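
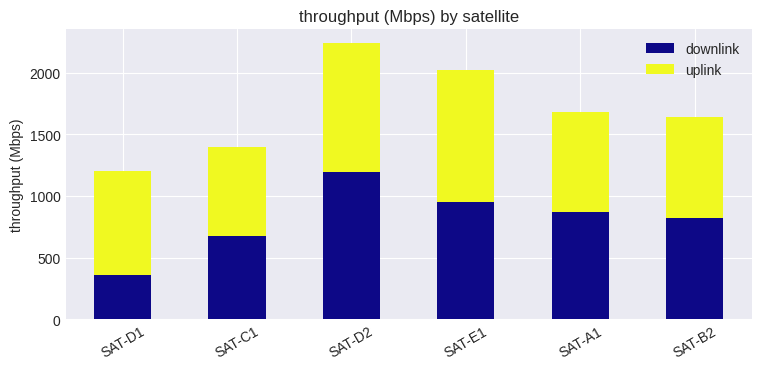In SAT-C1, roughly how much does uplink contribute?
≈ 800

uplink top ≈ 1400, bottom ≈ 600; segment ≈ 800.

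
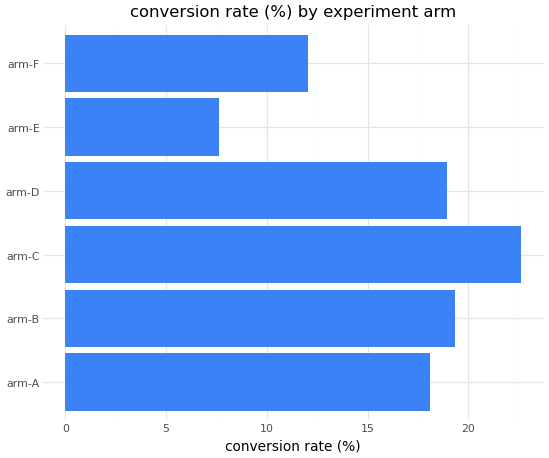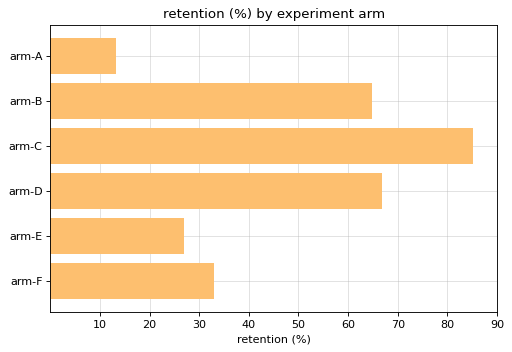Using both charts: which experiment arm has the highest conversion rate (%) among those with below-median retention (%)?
arm-A

Chart 2 median retention (%) ≈ 50; below-median experiment arms: arm-A, arm-E, arm-F. Among those, arm-A has the highest conversion rate (%) (≈ 20).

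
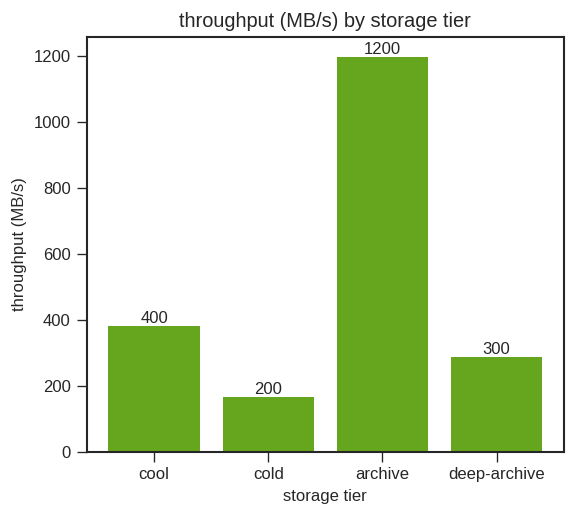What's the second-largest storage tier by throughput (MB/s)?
cool

Top 3: archive ≈ 1200, cool ≈ 400, deep-archive ≈ 300.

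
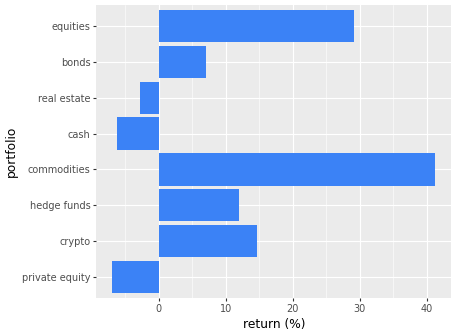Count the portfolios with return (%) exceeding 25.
2

Above 25: commodities, equities.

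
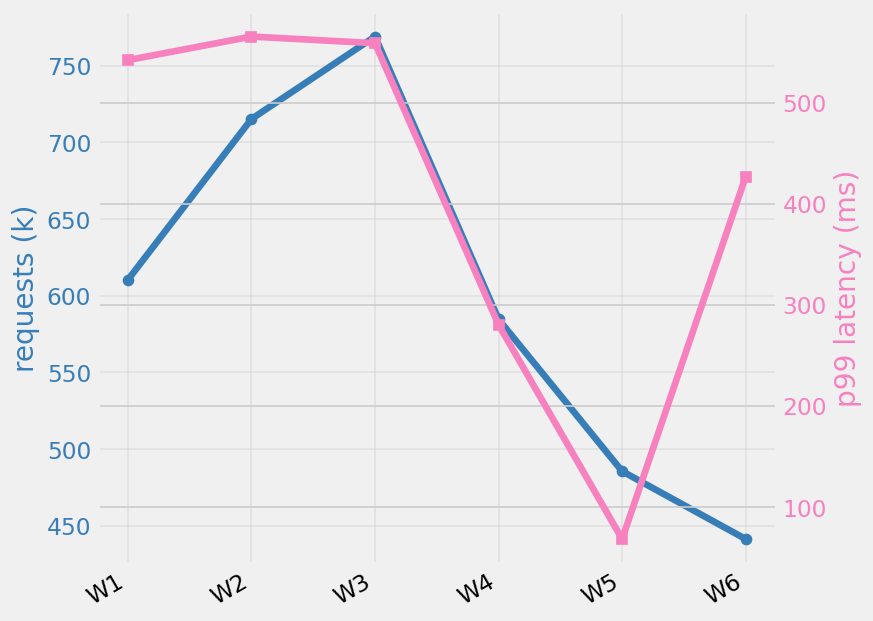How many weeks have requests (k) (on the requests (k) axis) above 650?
2

Above 650: W2, W3.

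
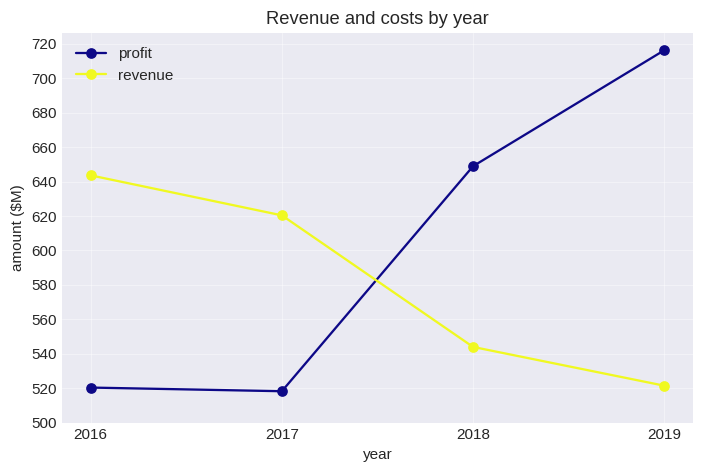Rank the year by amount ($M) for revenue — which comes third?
2018

Top 4 for revenue: 2016 ≈ 640, 2017 ≈ 620, 2018 ≈ 540, 2019 ≈ 520.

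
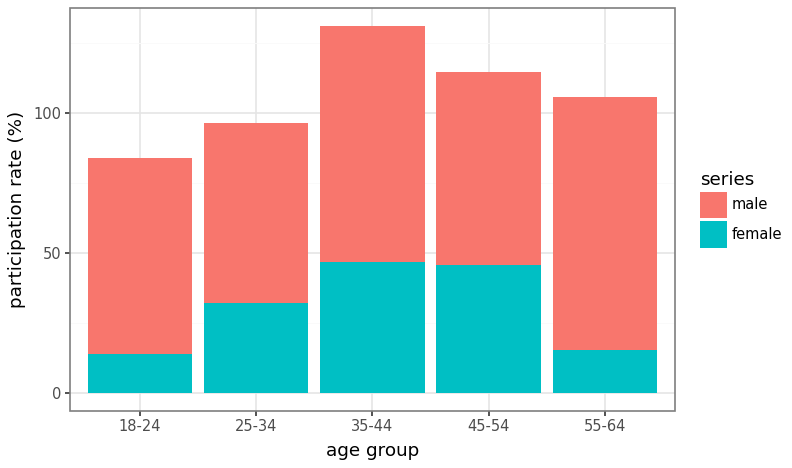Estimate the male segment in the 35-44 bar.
≈ 100

male top ≈ 140, bottom ≈ 40; segment ≈ 100.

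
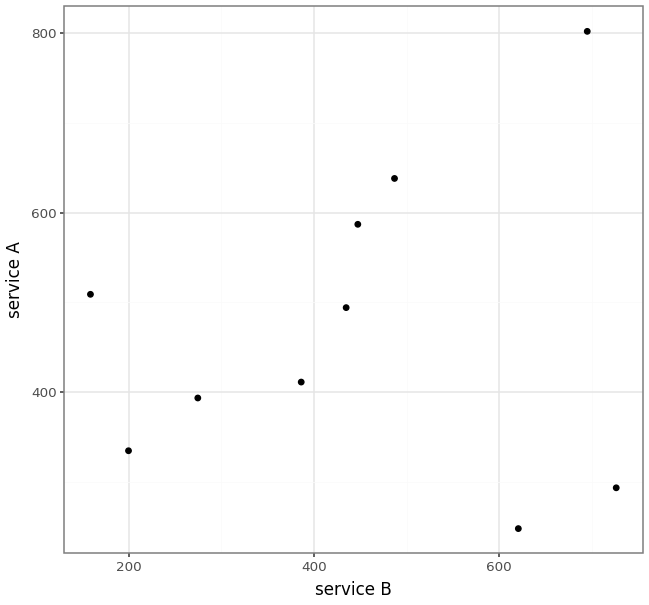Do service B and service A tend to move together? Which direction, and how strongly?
Points are roughly uncorrelated; weak (|r| ≈ 0.1).

no clear correlation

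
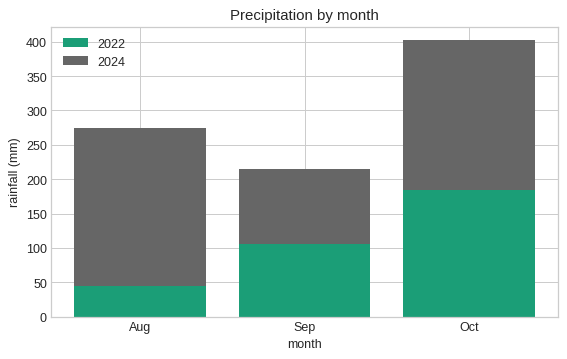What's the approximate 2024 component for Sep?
≈ 100

2024 top ≈ 200, bottom ≈ 100; segment ≈ 100.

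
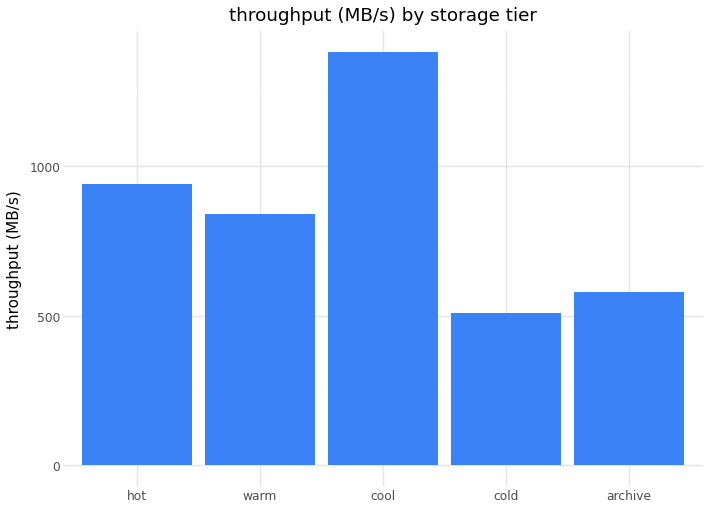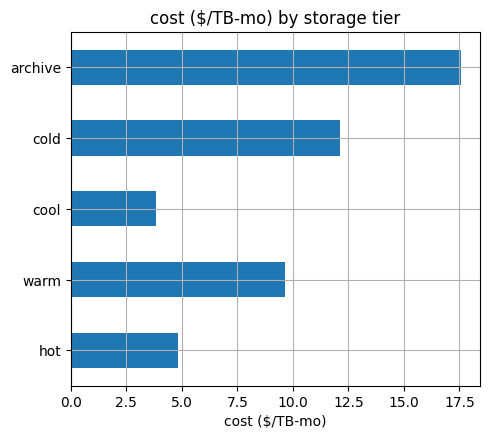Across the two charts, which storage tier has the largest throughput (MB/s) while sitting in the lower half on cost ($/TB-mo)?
Chart 2 median cost ($/TB-mo) ≈ 10; below-median storage tiers: hot, cool. Among those, cool has the highest throughput (MB/s) (≈ 1400).

cool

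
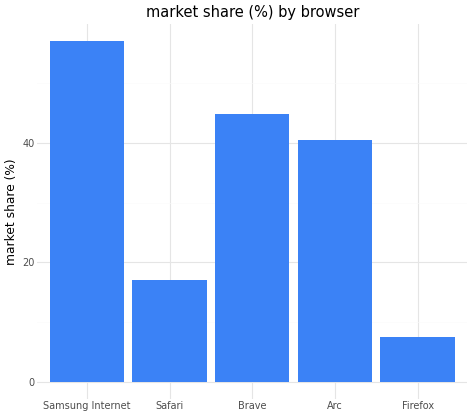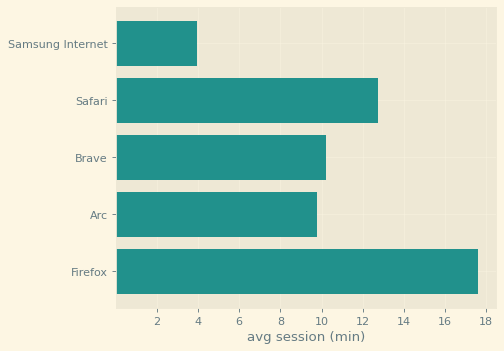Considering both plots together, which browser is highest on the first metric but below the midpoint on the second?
Chart 2 median avg session (min) ≈ 10; below-median browsers: Samsung Internet, Arc. Among those, Samsung Internet has the highest market share (%) (≈ 60).

Samsung Internet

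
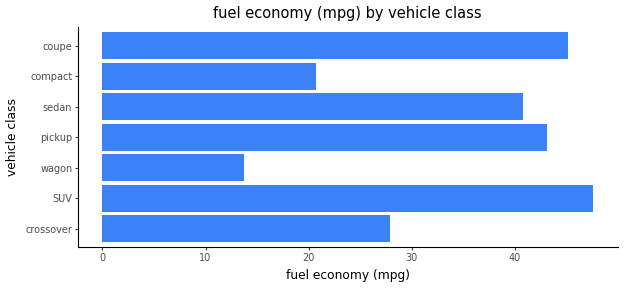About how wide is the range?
Max SUV ≈ 50, min wagon ≈ 15; range ≈ 35.

≈ 35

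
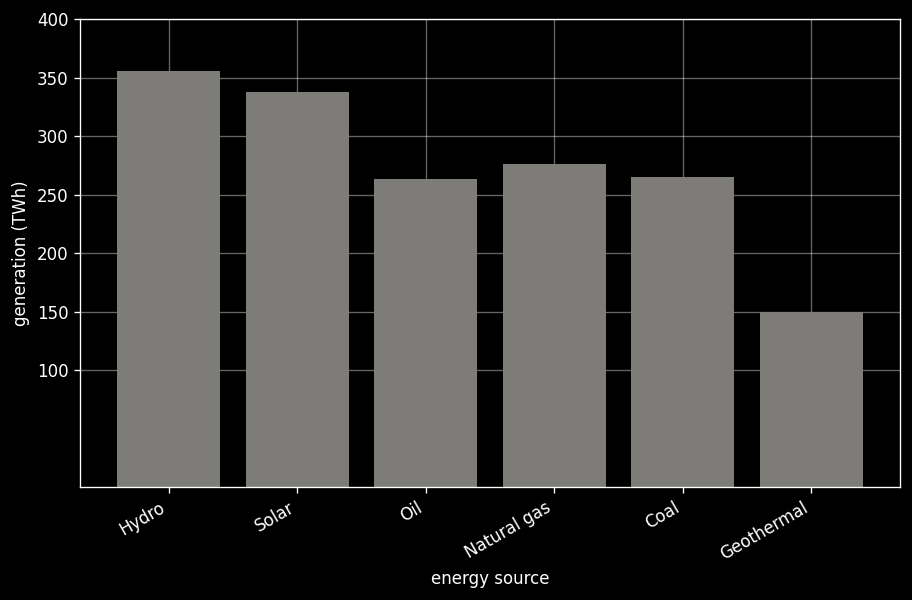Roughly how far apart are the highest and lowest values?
≈ 200

Max Hydro ≈ 350, min Geothermal ≈ 150; range ≈ 200.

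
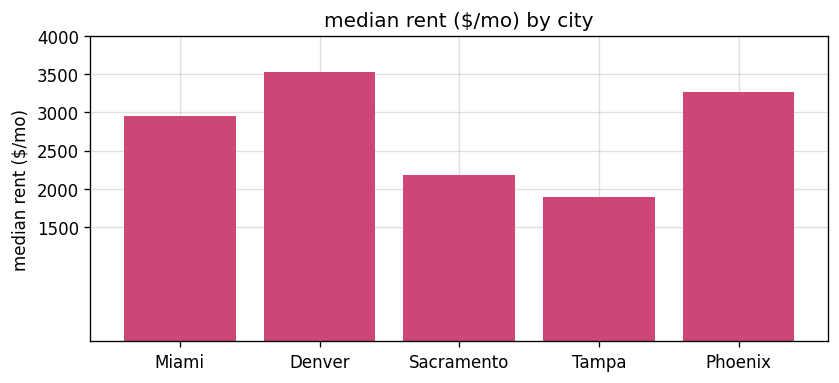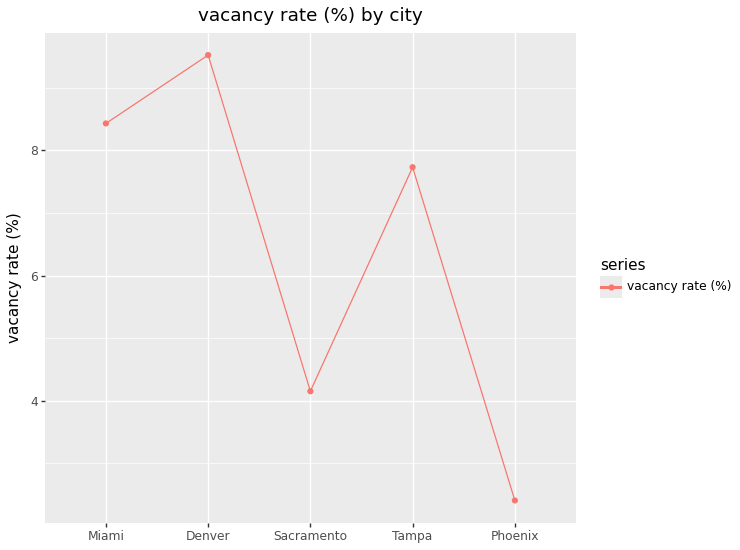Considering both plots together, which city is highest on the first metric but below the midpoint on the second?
Chart 2 median vacancy rate (%) ≈ 8; below-median cities: Sacramento, Phoenix. Among those, Phoenix has the highest median rent ($/mo) (≈ 3500).

Phoenix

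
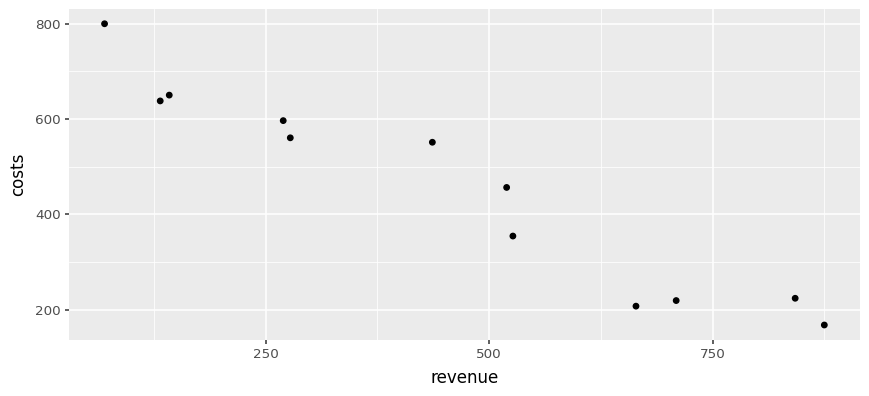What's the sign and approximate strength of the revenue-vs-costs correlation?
negative, strong

Points are negatively correlated; strong (|r| ≈ 1.0).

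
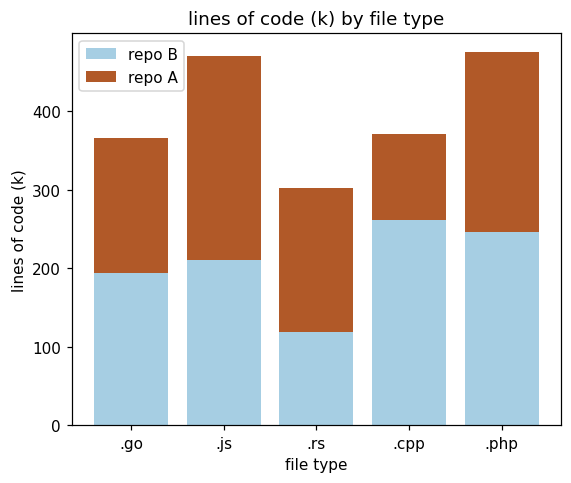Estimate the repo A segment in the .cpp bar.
≈ 100

repo A top ≈ 350, bottom ≈ 250; segment ≈ 100.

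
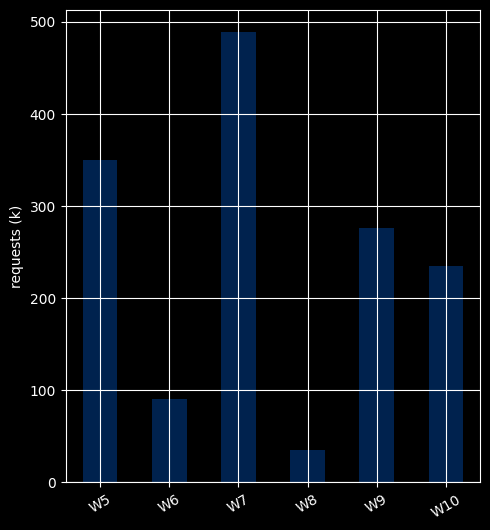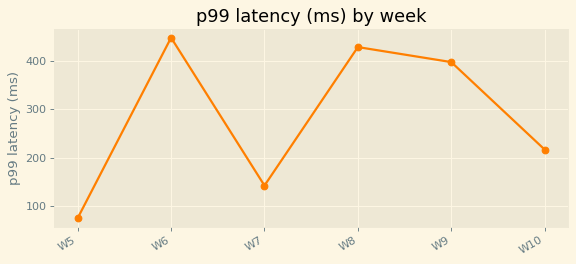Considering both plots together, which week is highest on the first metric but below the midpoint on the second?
Chart 2 median p99 latency (ms) ≈ 300; below-median weeks: W5, W7, W10. Among those, W7 has the highest requests (k) (≈ 500).

W7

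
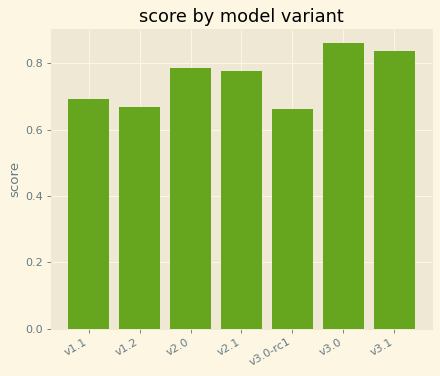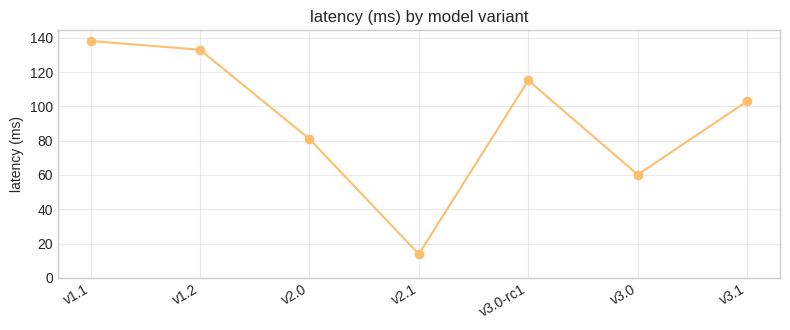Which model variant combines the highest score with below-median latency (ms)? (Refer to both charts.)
Chart 2 median latency (ms) ≈ 100; below-median model variants: v2.0, v2.1, v3.0. Among those, v3.0 has the highest score (≈ 0.9).

v3.0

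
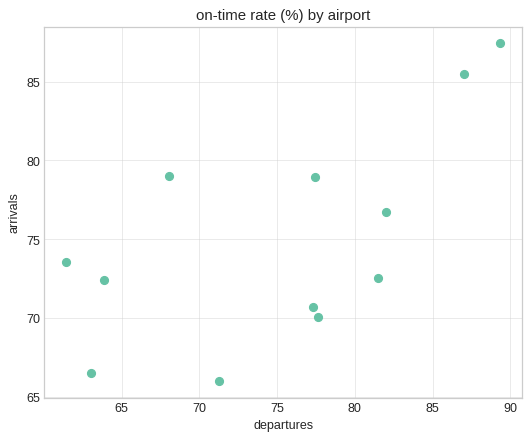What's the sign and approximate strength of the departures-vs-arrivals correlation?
Points are positively correlated; moderate (|r| ≈ 0.6).

positive, moderate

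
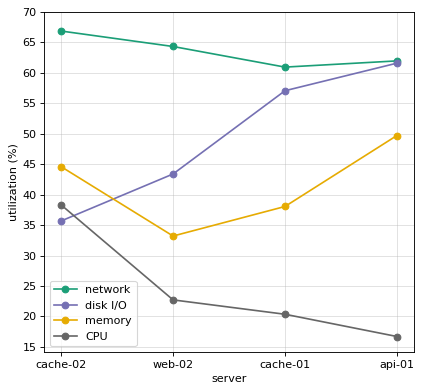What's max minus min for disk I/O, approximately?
Max api-01 ≈ 60, min cache-02 ≈ 35; range ≈ 25.

≈ 25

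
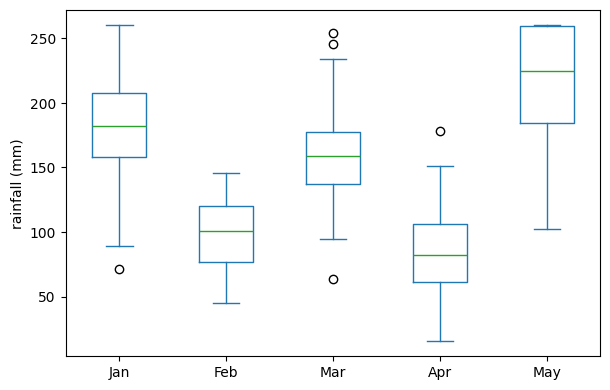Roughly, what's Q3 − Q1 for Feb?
Q3 ≈ 120, Q1 ≈ 80; IQR ≈ 40.

≈ 40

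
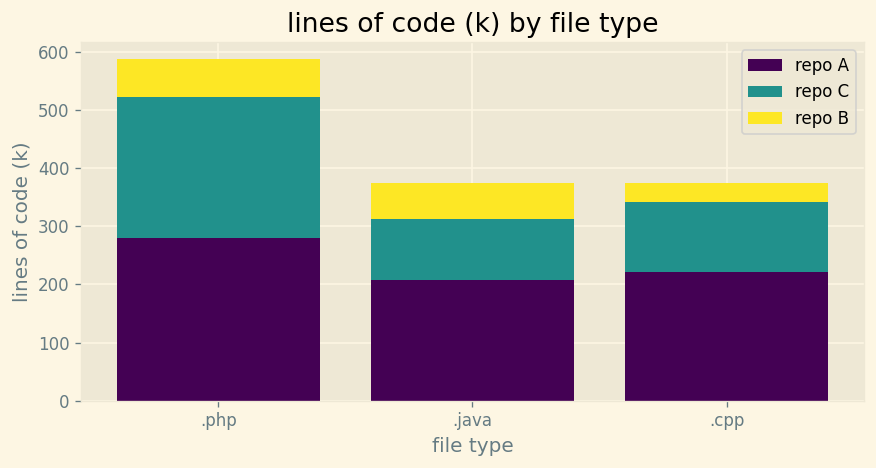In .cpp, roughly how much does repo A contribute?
≈ 200

repo A top ≈ 200, bottom ≈ 0; segment ≈ 200.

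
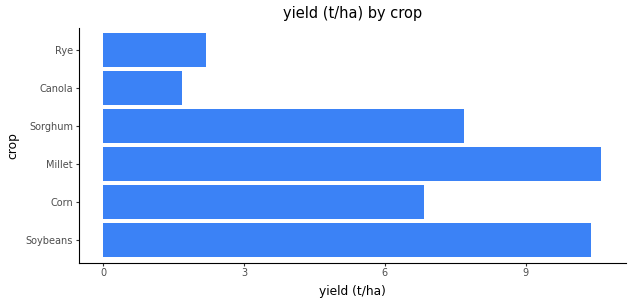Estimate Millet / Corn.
≈ 1.57×

Millet ≈ 11, Corn ≈ 7; 11/7 ≈ 1.57.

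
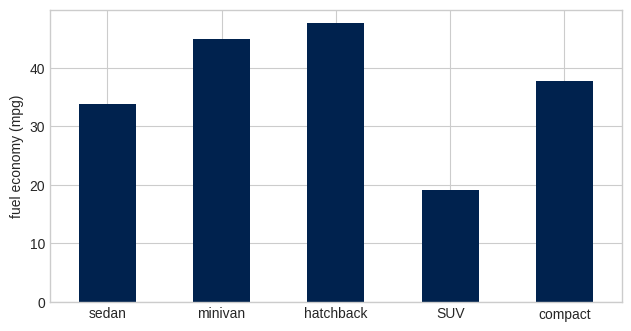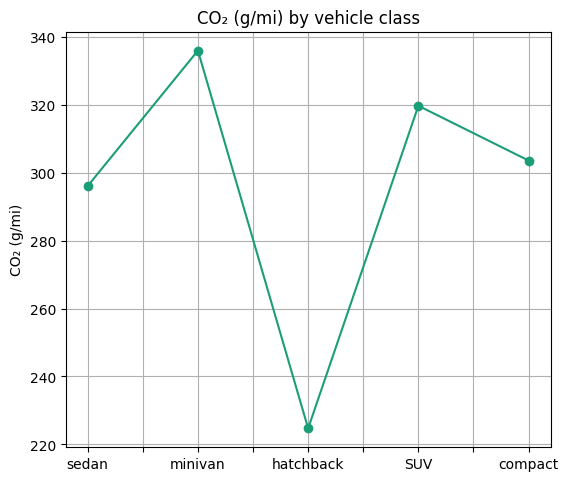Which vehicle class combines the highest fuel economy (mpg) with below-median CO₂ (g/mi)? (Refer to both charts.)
Chart 2 median CO₂ (g/mi) ≈ 300; below-median vehicle classes: sedan, hatchback. Among those, hatchback has the highest fuel economy (mpg) (≈ 50).

hatchback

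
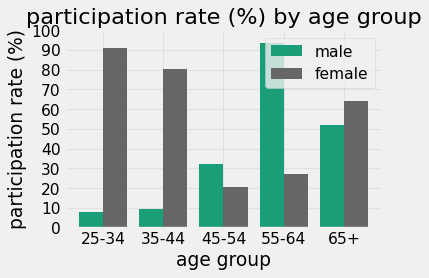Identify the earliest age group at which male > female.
45-54

35-44: male ≈ 10 vs female ≈ 80 (not yet); 45-54: male ≈ 30 vs female ≈ 20 (first crossover).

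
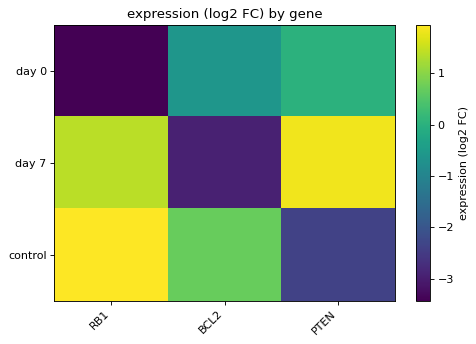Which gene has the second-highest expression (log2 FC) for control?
Top 3 for control: RB1 ≈ 2.0, BCL2 ≈ 0.5, PTEN ≈ -2.5.

BCL2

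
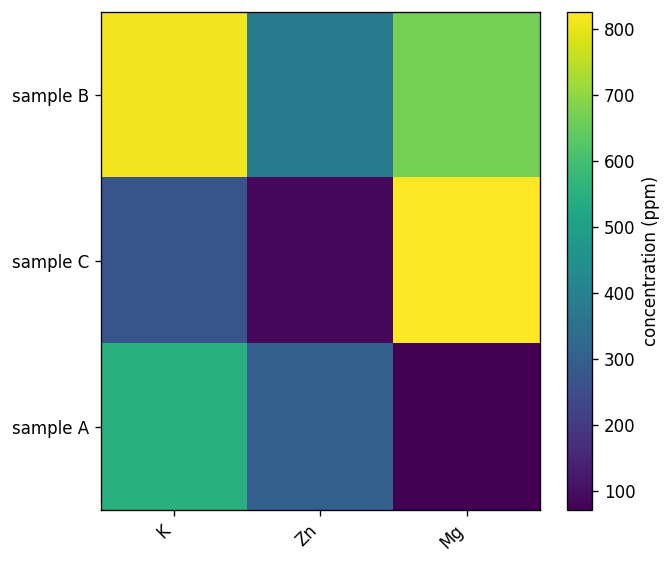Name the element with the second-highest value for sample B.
Mg

Top 3 for sample B: K ≈ 800, Mg ≈ 700, Zn ≈ 400.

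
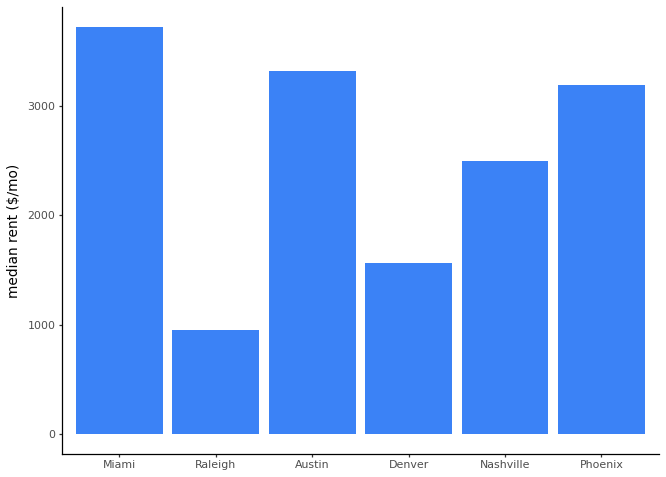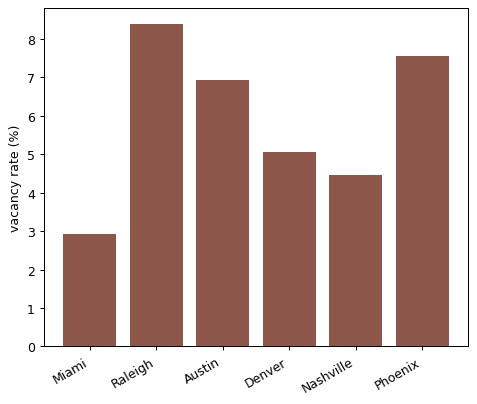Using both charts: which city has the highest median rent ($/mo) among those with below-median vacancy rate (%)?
Chart 2 median vacancy rate (%) ≈ 6; below-median cities: Miami, Denver, Nashville. Among those, Miami has the highest median rent ($/mo) (≈ 3500).

Miami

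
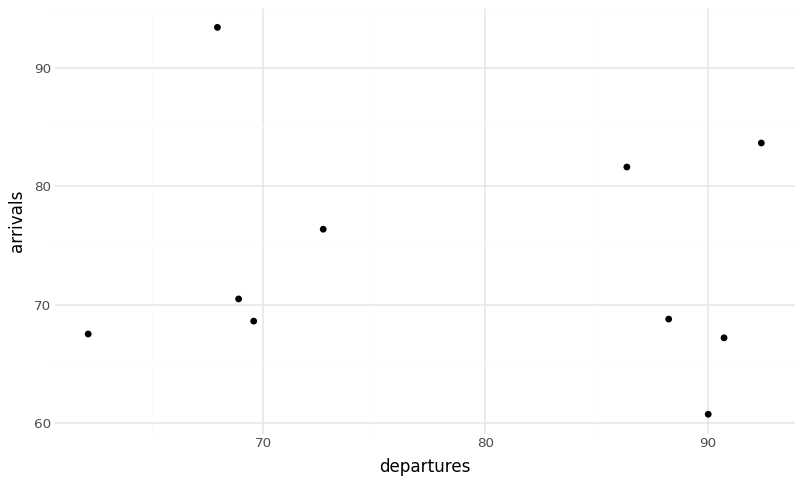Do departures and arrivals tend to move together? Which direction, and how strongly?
no clear correlation

Points are roughly uncorrelated; weak (|r| ≈ 0.1).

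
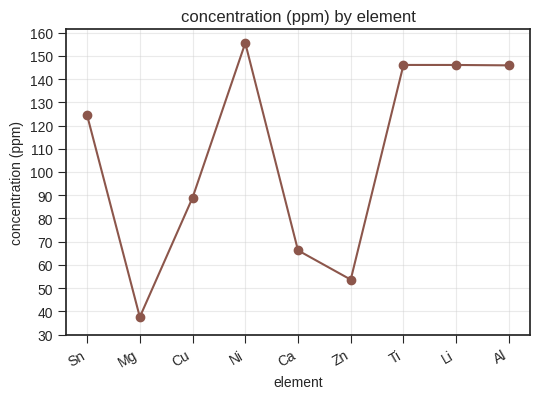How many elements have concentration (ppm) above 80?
Above 80: Sn, Cu, Ni, Ti, Li, Al.

6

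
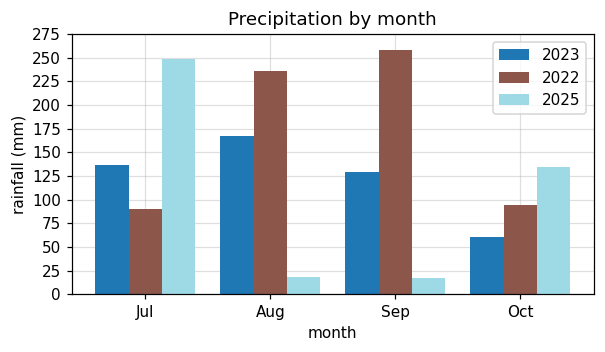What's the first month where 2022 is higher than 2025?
Aug

Jul: 2022 ≈ 100 vs 2025 ≈ 250 (not yet); Aug: 2022 ≈ 225 vs 2025 ≈ 25 (first crossover).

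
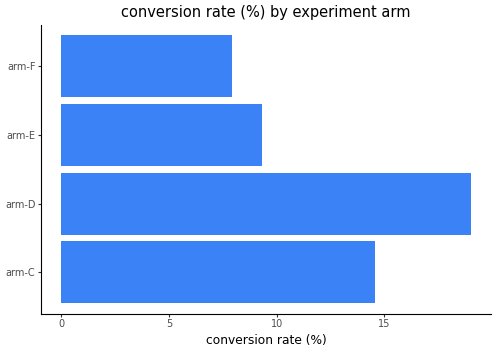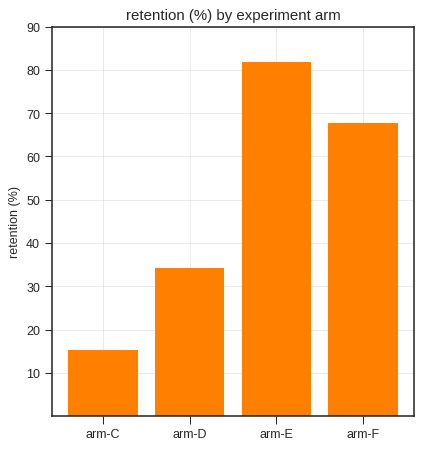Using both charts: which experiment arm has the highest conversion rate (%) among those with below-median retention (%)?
Chart 2 median retention (%) ≈ 50; below-median experiment arms: arm-C, arm-D. Among those, arm-D has the highest conversion rate (%) (≈ 18).

arm-D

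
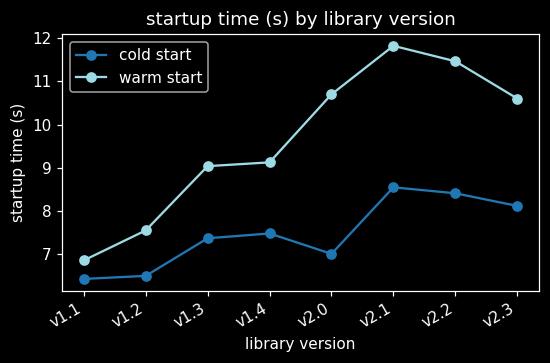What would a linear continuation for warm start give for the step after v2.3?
≈ 9.75

Last three: 12.0, 11.5, 10.5 → slope ≈ -0.75/step → next ≈ 9.75.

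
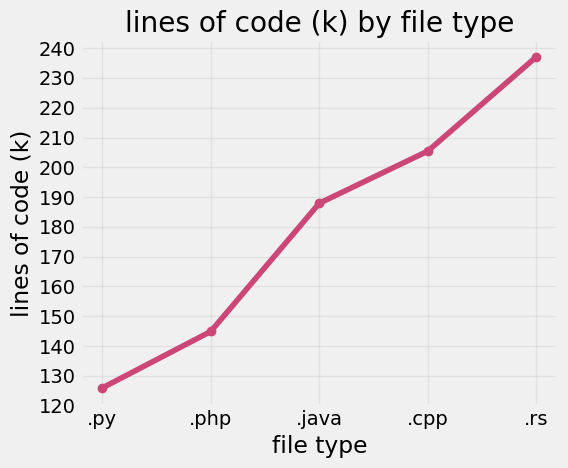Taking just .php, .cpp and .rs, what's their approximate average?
(140 + 210 + 240) / 3 ≈ 197.

≈ 197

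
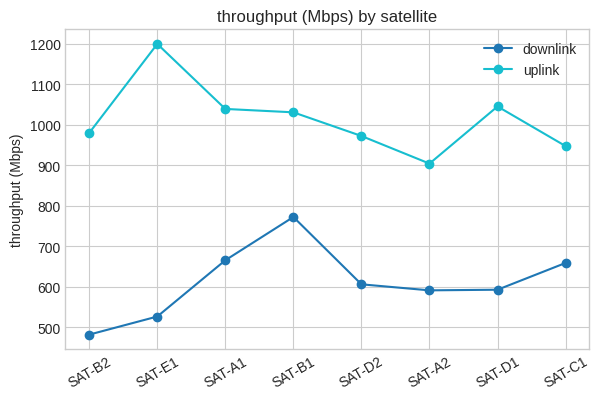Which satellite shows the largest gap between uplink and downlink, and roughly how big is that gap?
SAT-E1, ≈ 700 Mbps

SAT-E1: uplink ≈ 1200, downlink ≈ 500 → gap ≈ 700. Next-largest (SAT-B2) is only ≈ 500.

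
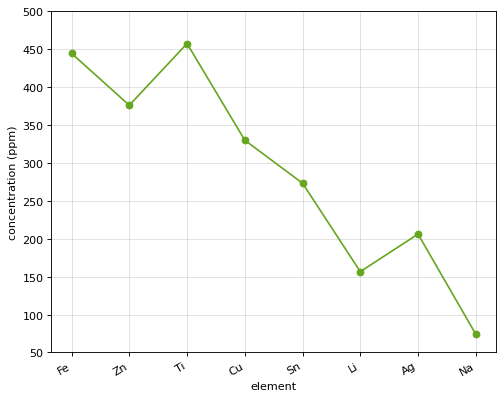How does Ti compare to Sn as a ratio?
Ti ≈ 450, Sn ≈ 250; 450/250 ≈ 1.8.

≈ 1.8×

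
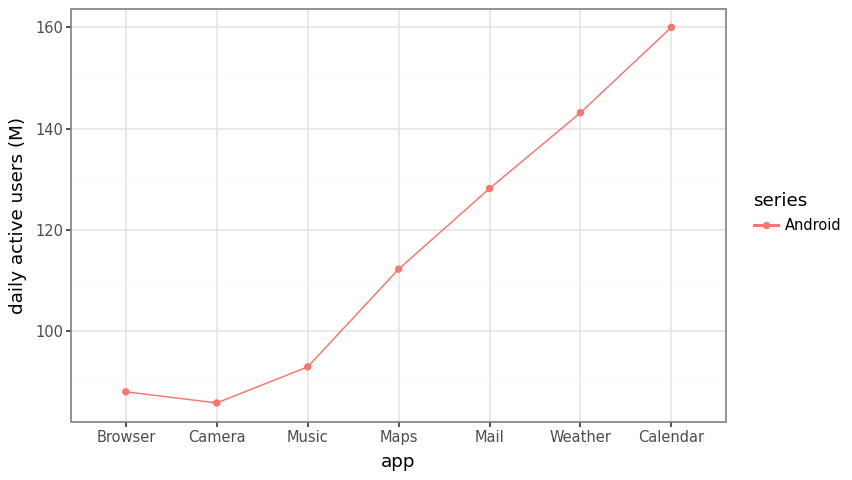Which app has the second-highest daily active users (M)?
Weather

Top 3: Calendar ≈ 160, Weather ≈ 140, Mail ≈ 130.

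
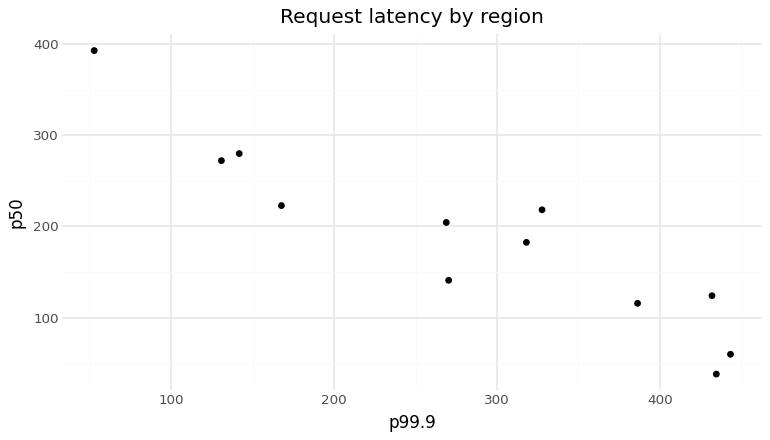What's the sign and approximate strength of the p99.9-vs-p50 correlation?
negative, strong

Points are negatively correlated; strong (|r| ≈ 0.9).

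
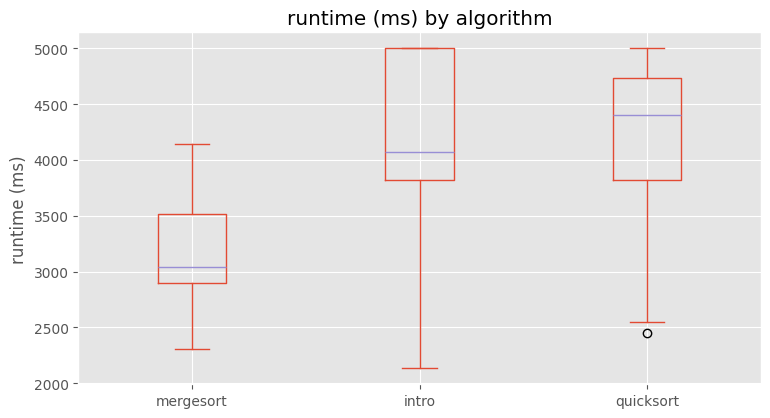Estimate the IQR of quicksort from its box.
Q3 ≈ 4700, Q1 ≈ 3800; IQR ≈ 900.

≈ 900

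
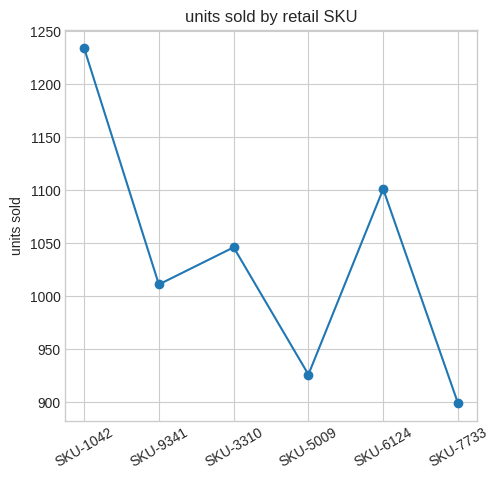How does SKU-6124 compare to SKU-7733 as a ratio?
≈ 1.22×

SKU-6124 ≈ 1100, SKU-7733 ≈ 900; 1100/900 ≈ 1.22.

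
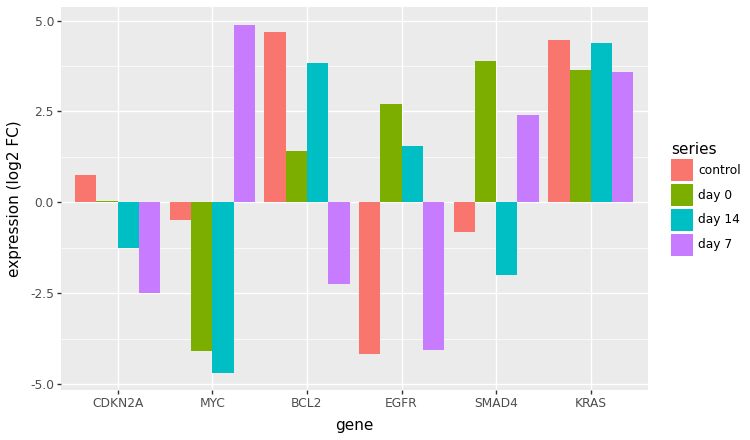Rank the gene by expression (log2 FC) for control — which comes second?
KRAS

Top 3 for control: BCL2 ≈ 5, KRAS ≈ 4, CDKN2A ≈ 1.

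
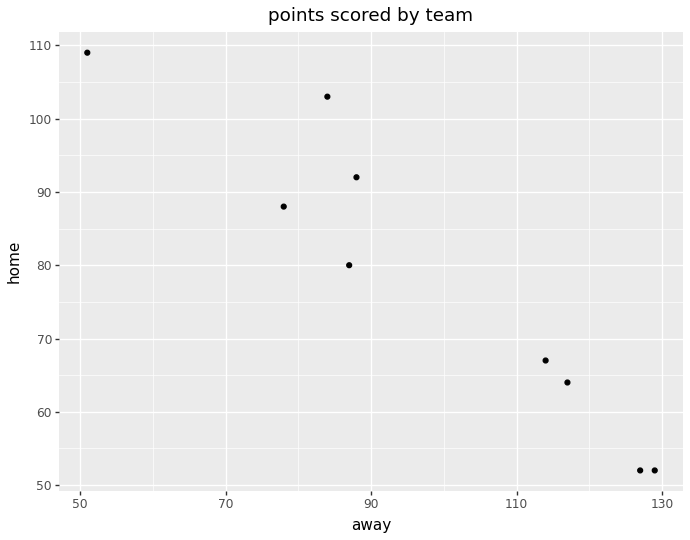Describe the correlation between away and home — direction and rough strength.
negative, strong

Points are negatively correlated; strong (|r| ≈ 0.9).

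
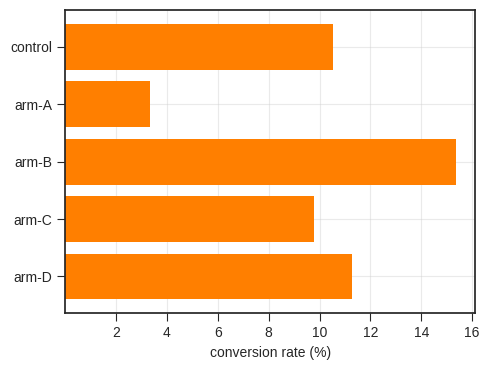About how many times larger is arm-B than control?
arm-B ≈ 16, control ≈ 10; 16/10 ≈ 1.6.

≈ 1.6×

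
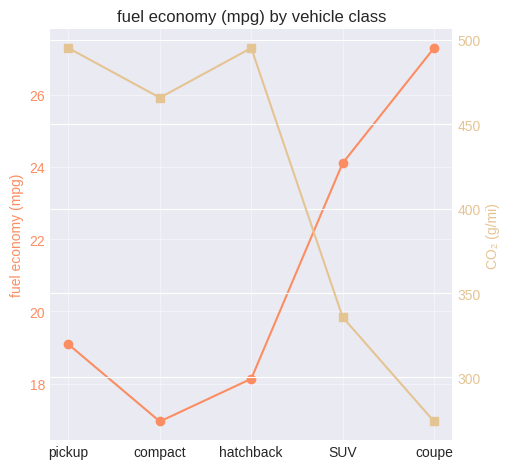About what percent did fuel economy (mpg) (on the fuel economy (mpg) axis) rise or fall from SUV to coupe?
SUV ≈ 24, coupe ≈ 27; (27 − 24) / 24 ≈ +12.5%.

≈ +12.5%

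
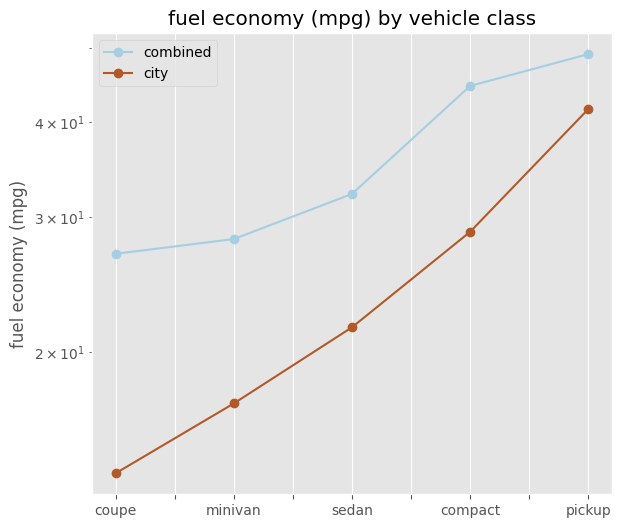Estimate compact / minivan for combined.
compact ≈ 45, minivan ≈ 30; 45/30 ≈ 1.5.

≈ 1.5×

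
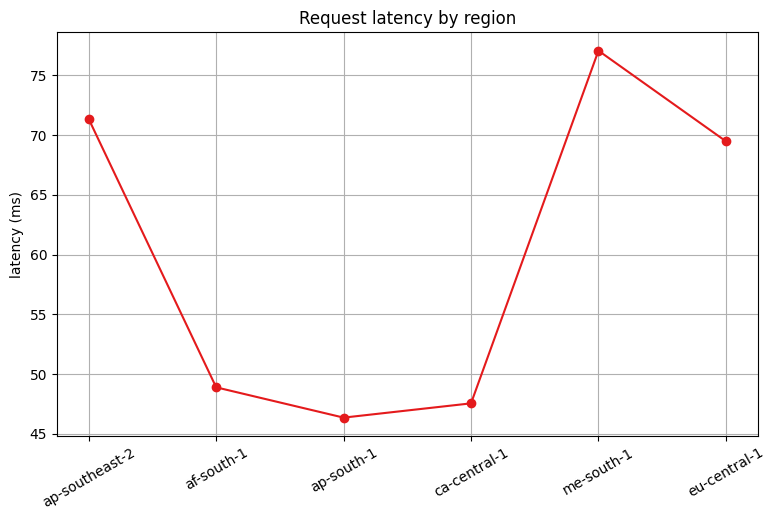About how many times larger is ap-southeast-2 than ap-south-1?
≈ 1.56×

ap-southeast-2 ≈ 70, ap-south-1 ≈ 45; 70/45 ≈ 1.56.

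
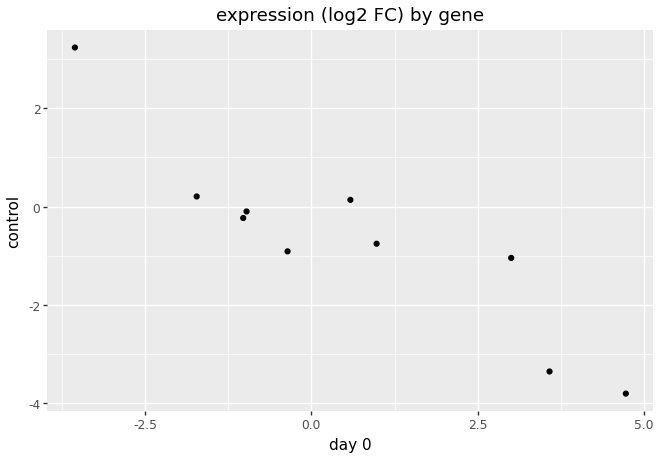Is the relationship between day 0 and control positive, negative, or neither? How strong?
negative, strong

Points are negatively correlated; strong (|r| ≈ 0.9).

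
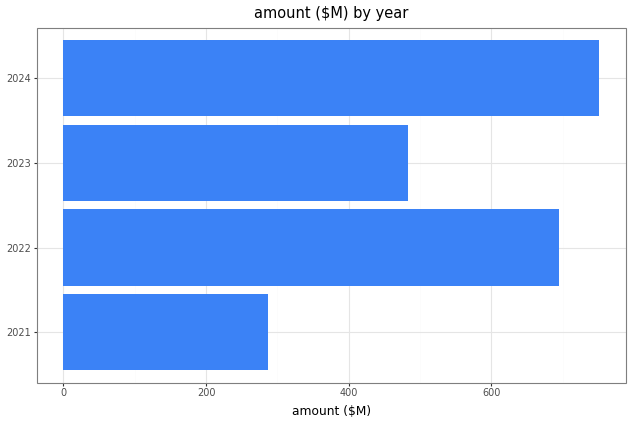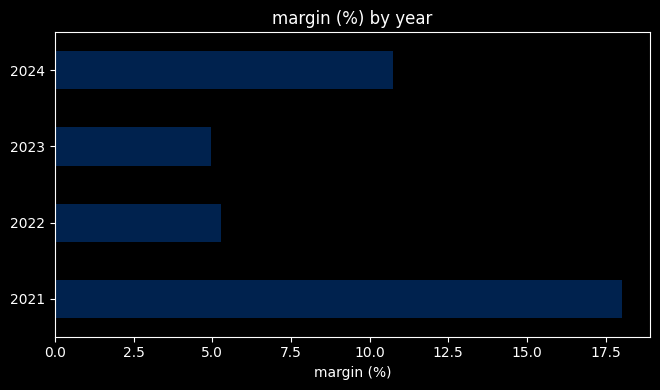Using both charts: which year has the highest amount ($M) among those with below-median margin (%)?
Chart 2 median margin (%) ≈ 8; below-median years: 2022, 2023. Among those, 2022 has the highest amount ($M) (≈ 700).

2022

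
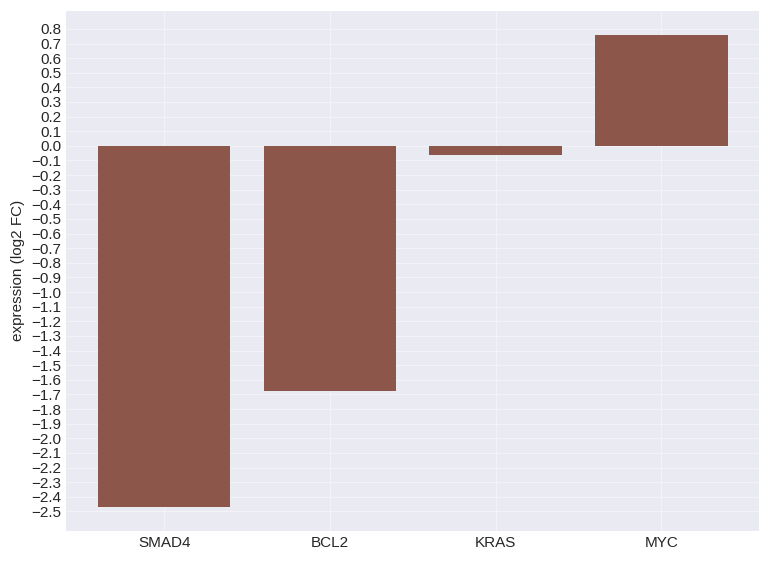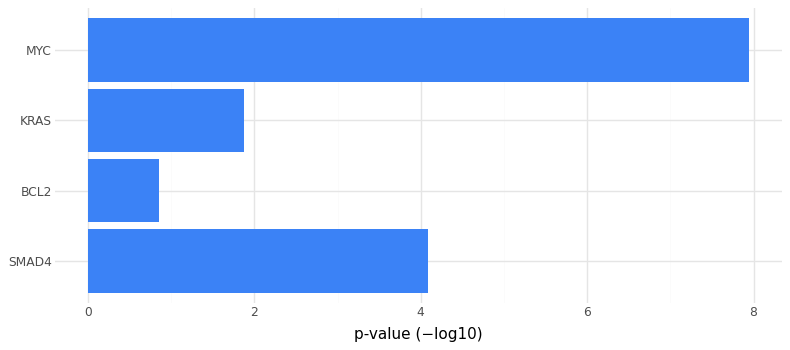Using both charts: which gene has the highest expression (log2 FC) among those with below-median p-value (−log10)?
Chart 2 median p-value (−log10) ≈ 3; below-median genes: BCL2, KRAS. Among those, KRAS has the highest expression (log2 FC) (≈ -0.1).

KRAS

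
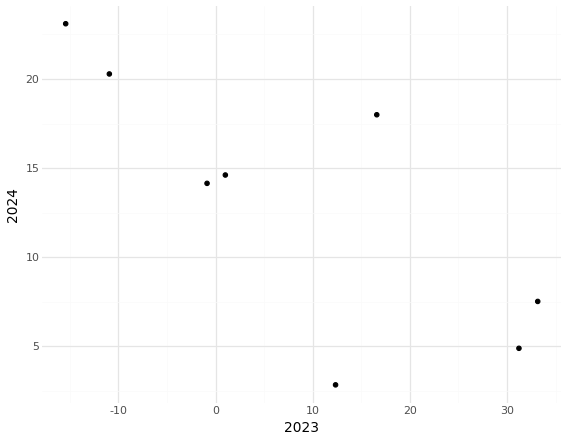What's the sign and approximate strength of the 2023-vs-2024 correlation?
negative, strong

Points are negatively correlated; strong (|r| ≈ 0.8).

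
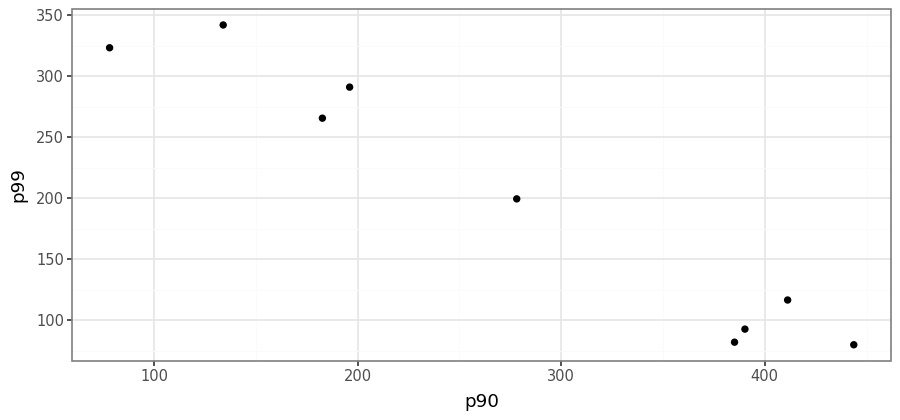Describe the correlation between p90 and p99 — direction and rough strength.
Points are negatively correlated; strong (|r| ≈ 1.0).

negative, strong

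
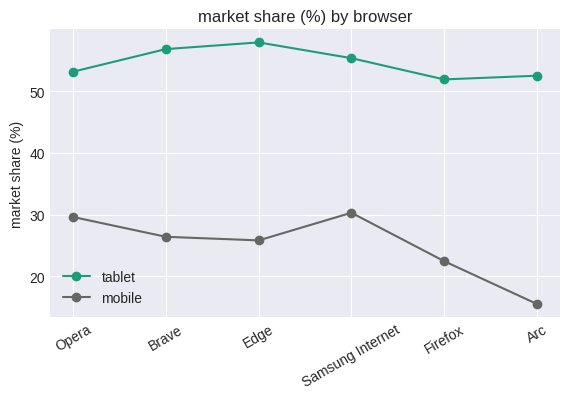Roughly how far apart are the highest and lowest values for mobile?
Max Samsung Internet ≈ 30, min Arc ≈ 15; range ≈ 15.

≈ 15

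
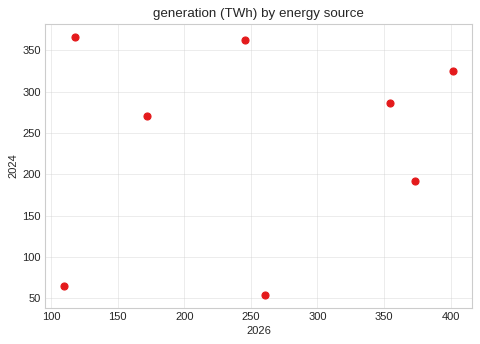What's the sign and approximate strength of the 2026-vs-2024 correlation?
no clear correlation

Points are roughly uncorrelated; weak (|r| ≈ 0.1).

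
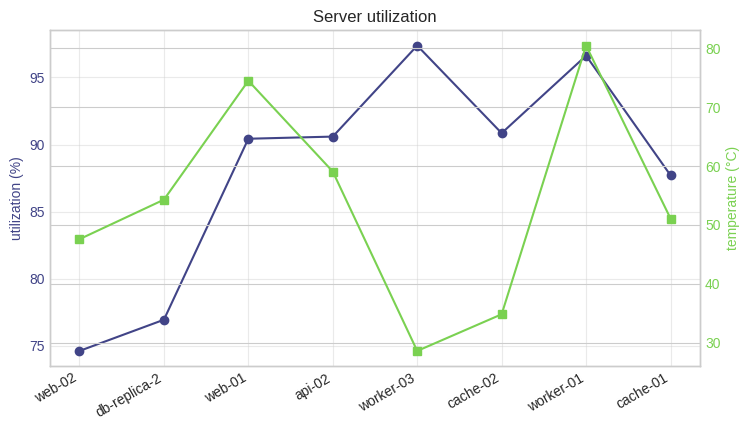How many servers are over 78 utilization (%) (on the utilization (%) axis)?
6

Above 78: web-01, api-02, worker-03, cache-02, worker-01, cache-01.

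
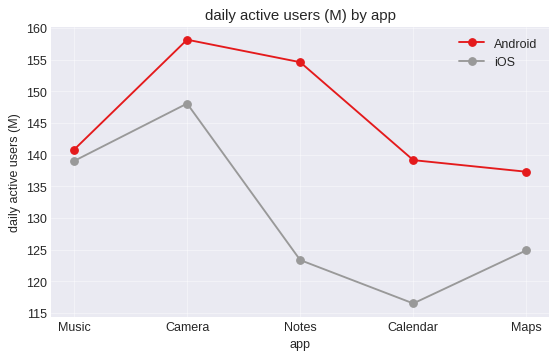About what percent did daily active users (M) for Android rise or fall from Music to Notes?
≈ +10.7%

Music ≈ 140, Notes ≈ 155; (155 − 140) / 140 ≈ +10.7%.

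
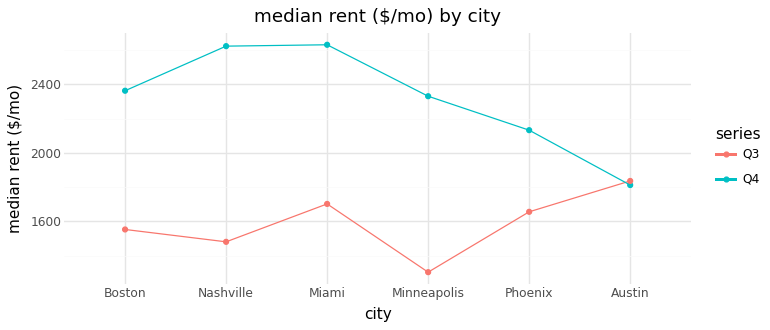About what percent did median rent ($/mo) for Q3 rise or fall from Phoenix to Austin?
Phoenix ≈ 1600, Austin ≈ 1800; (1800 − 1600) / 1600 ≈ +12.5%.

≈ +12.5%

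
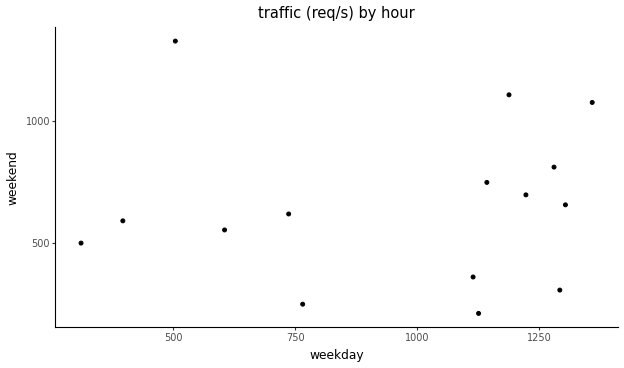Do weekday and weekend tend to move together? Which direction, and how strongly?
Points are roughly uncorrelated; weak (|r| ≈ 0.0).

no clear correlation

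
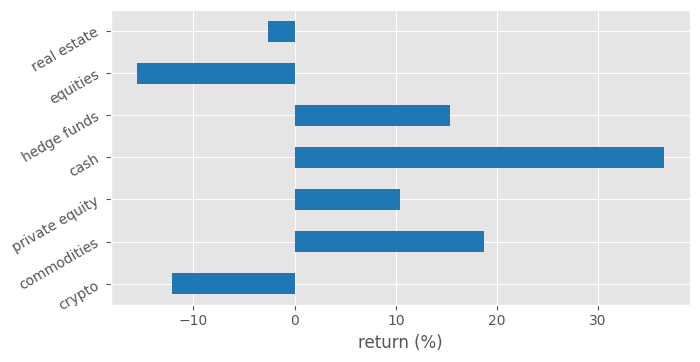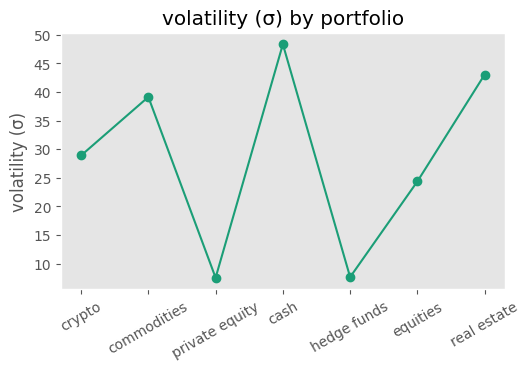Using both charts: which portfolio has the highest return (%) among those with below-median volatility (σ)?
hedge funds

Chart 2 median volatility (σ) ≈ 30; below-median portfolios: private equity, hedge funds, equities. Among those, hedge funds has the highest return (%) (≈ 15).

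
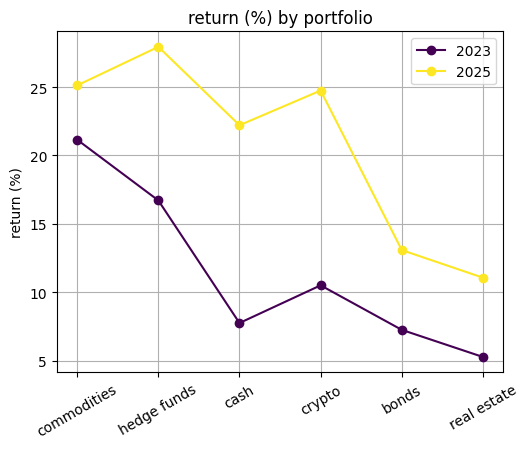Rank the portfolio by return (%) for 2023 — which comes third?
crypto

Top 4 for 2023: commodities ≈ 22, hedge funds ≈ 16, crypto ≈ 10, cash ≈ 8.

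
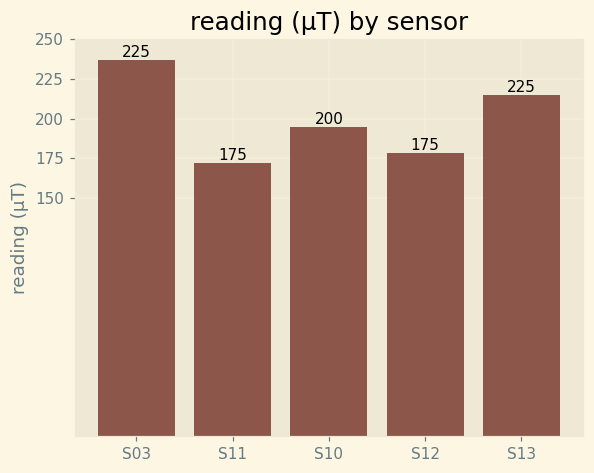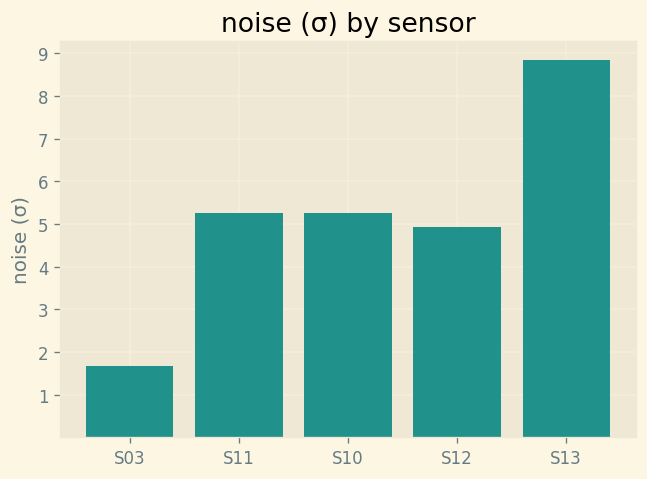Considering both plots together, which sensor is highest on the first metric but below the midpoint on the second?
Chart 2 median noise (σ) ≈ 5; below-median sensors: S03, S12. Among those, S03 has the highest reading (µT) (≈ 225).

S03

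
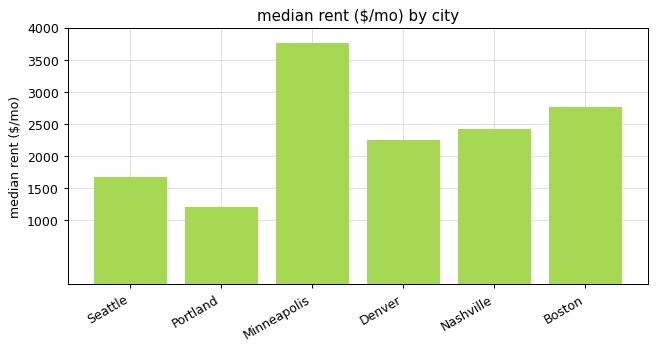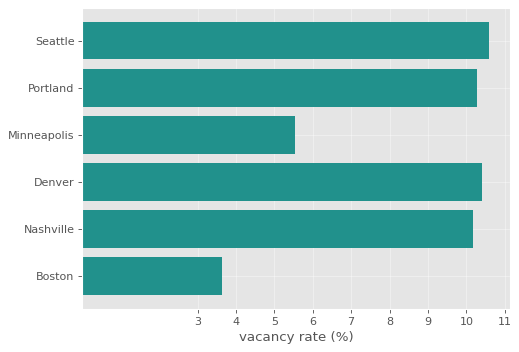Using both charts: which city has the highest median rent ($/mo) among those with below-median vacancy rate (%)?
Chart 2 median vacancy rate (%) ≈ 10; below-median cities: Minneapolis, Nashville, Boston. Among those, Minneapolis has the highest median rent ($/mo) (≈ 4000).

Minneapolis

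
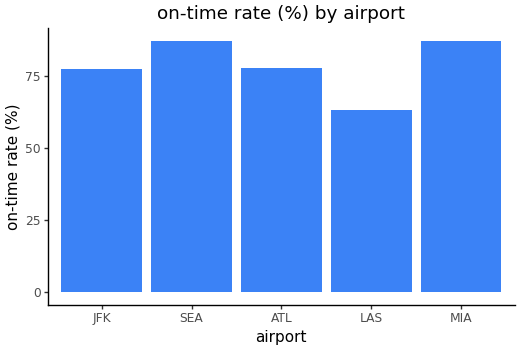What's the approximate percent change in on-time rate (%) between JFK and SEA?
JFK ≈ 80, SEA ≈ 90; (90 − 80) / 80 ≈ +12.5%.

≈ +12.5%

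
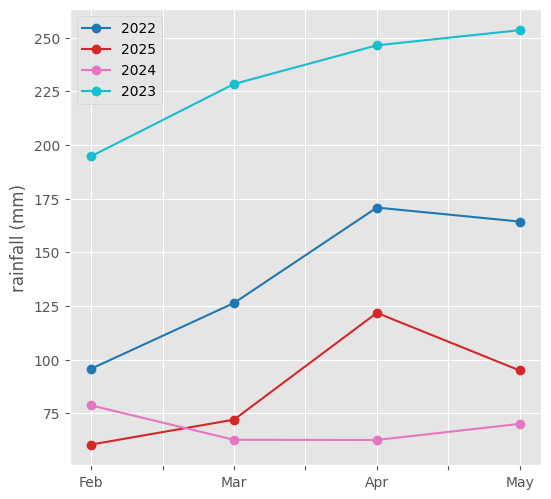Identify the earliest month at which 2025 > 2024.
Mar

Feb: 2025 ≈ 60 vs 2024 ≈ 80 (not yet); Mar: 2025 ≈ 80 vs 2024 ≈ 60 (first crossover).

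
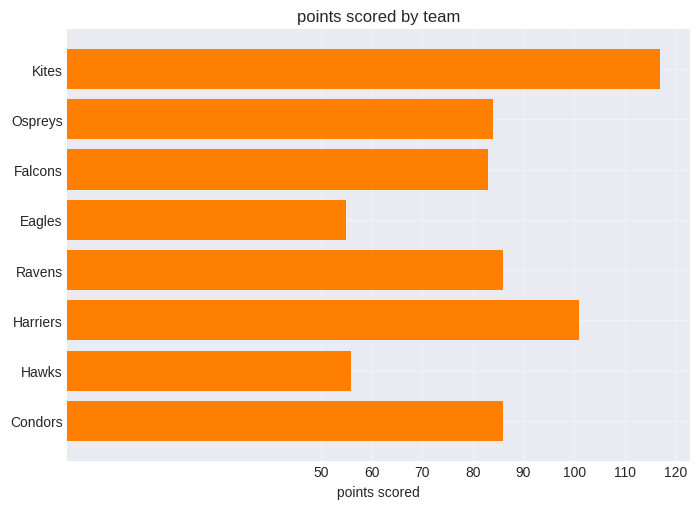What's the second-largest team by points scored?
Top 3: Kites ≈ 120, Harriers ≈ 100, Condors ≈ 90.

Harriers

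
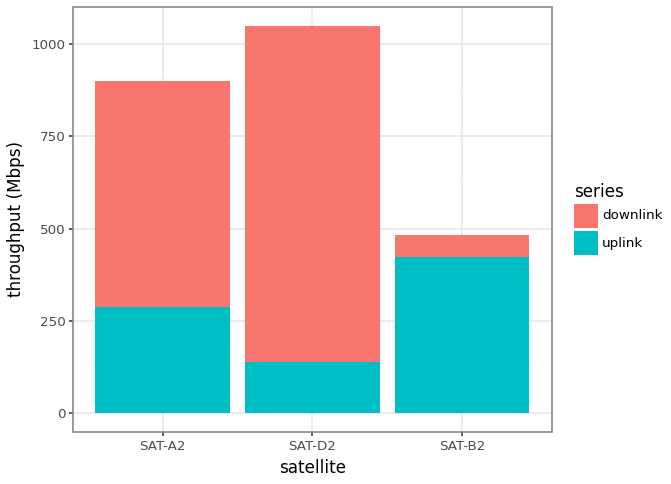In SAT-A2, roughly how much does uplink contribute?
uplink top ≈ 300, bottom ≈ 0; segment ≈ 300.

≈ 300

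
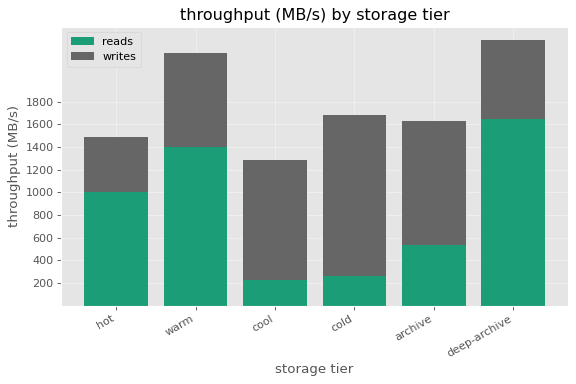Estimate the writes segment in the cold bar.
writes top ≈ 1600, bottom ≈ 200; segment ≈ 1400.

≈ 1400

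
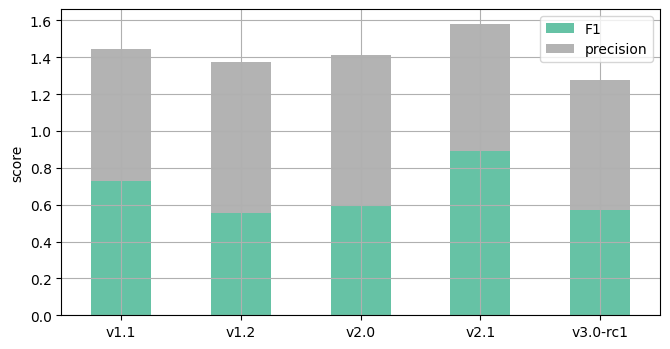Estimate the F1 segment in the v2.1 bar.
F1 top ≈ 0.8, bottom ≈ 0.0; segment ≈ 0.8.

≈ 0.8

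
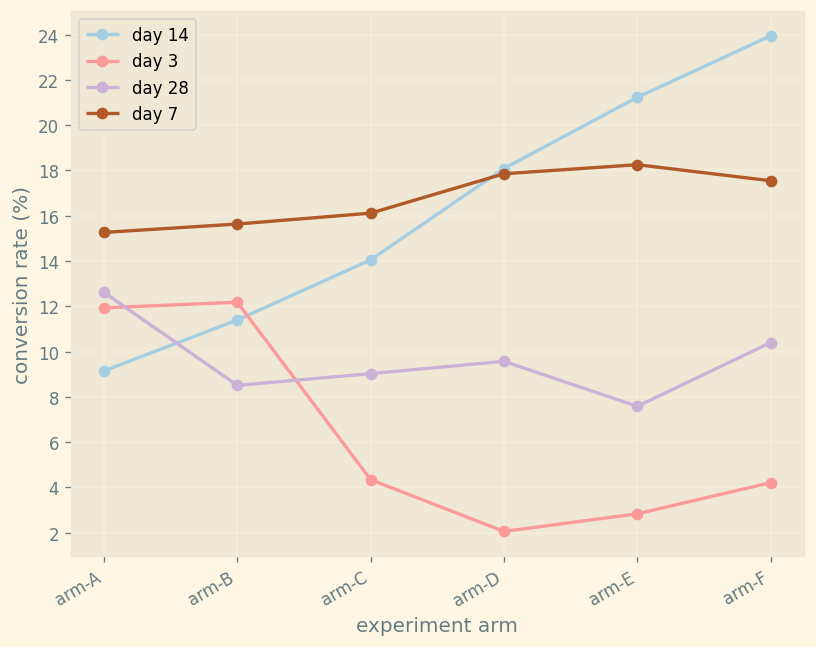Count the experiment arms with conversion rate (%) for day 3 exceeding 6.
Above 6: arm-A, arm-B.

2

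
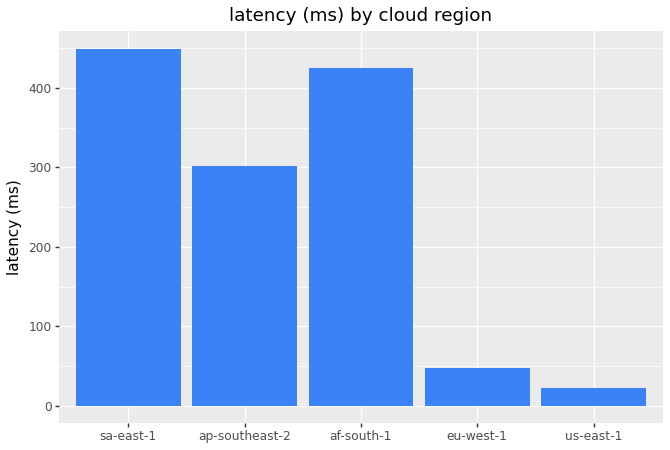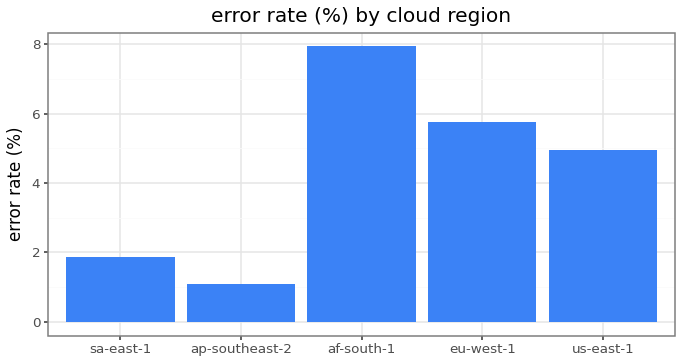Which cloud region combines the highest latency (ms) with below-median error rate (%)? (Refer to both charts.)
Chart 2 median error rate (%) ≈ 5; below-median cloud regions: sa-east-1, ap-southeast-2. Among those, sa-east-1 has the highest latency (ms) (≈ 450).

sa-east-1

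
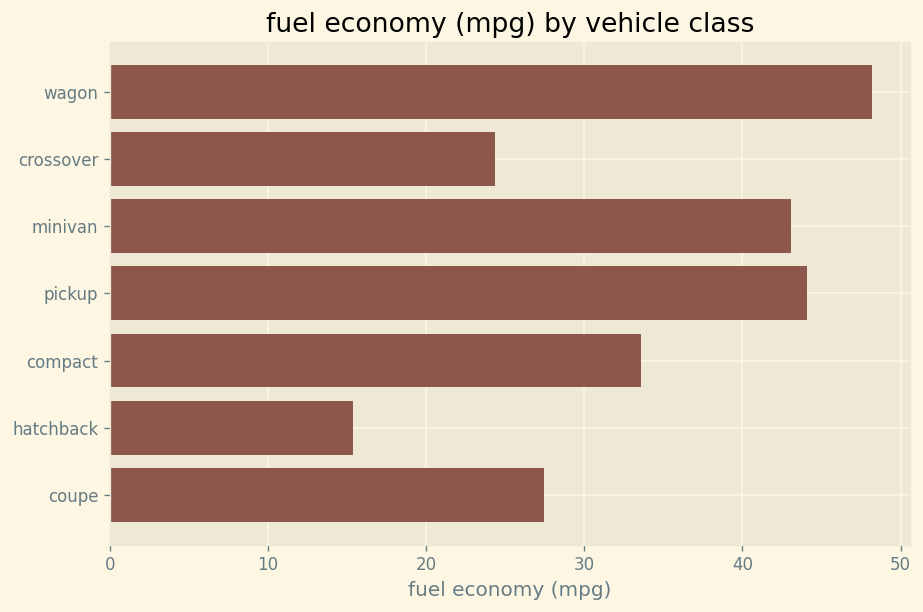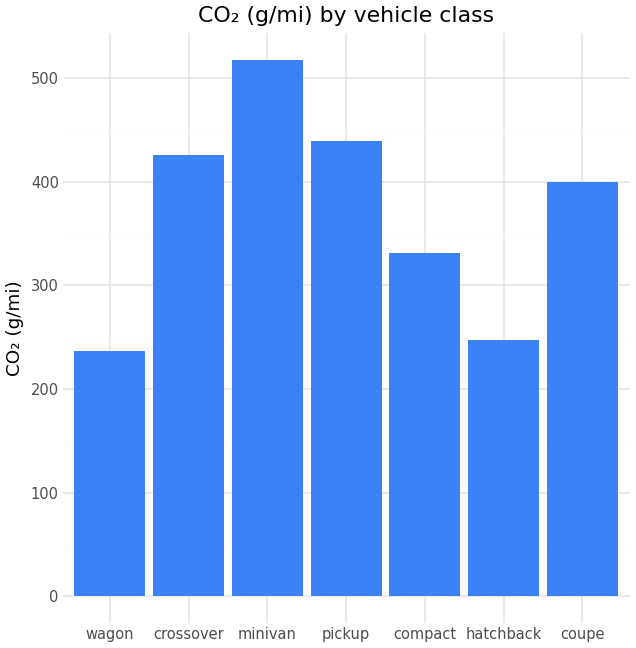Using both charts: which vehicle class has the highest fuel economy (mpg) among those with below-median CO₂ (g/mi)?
Chart 2 median CO₂ (g/mi) ≈ 400; below-median vehicle classes: wagon, compact, hatchback. Among those, wagon has the highest fuel economy (mpg) (≈ 50).

wagon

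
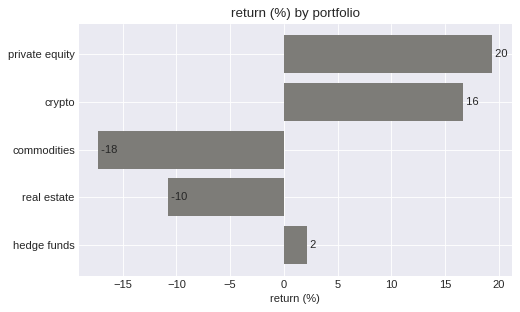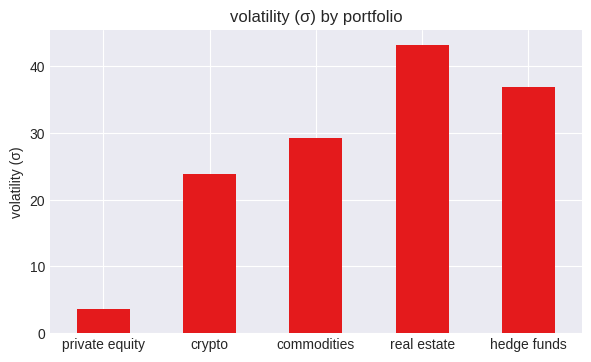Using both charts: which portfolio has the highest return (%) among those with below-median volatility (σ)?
Chart 2 median volatility (σ) ≈ 30; below-median portfolios: private equity, crypto. Among those, private equity has the highest return (%) (≈ 20).

private equity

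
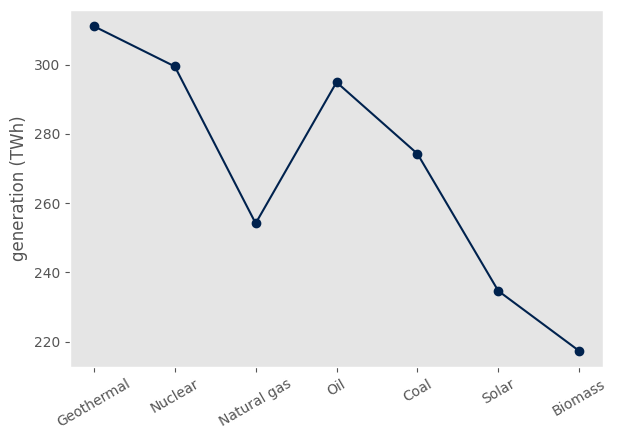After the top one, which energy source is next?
Top 3: Geothermal ≈ 310, Nuclear ≈ 300, Oil ≈ 290.

Nuclear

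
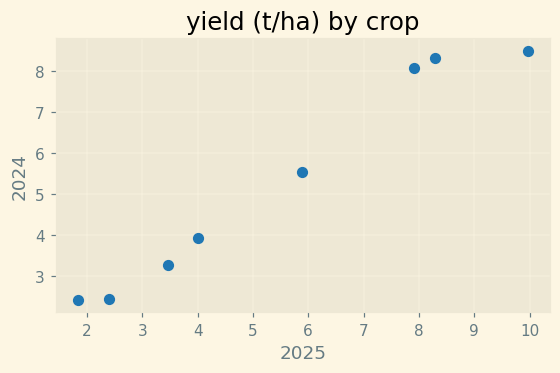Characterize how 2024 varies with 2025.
positive, strong

Points are positively correlated; strong (|r| ≈ 1.0).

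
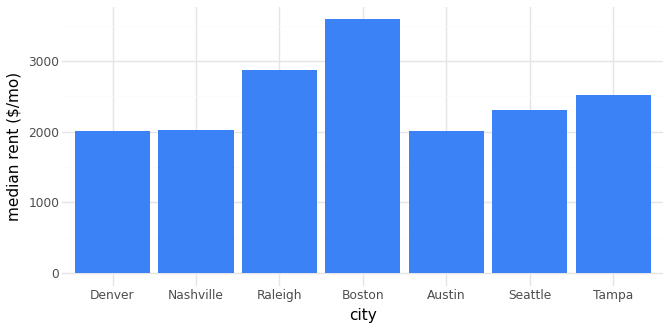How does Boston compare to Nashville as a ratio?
Boston ≈ 3500, Nashville ≈ 2000; 3500/2000 ≈ 1.75.

≈ 1.75×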